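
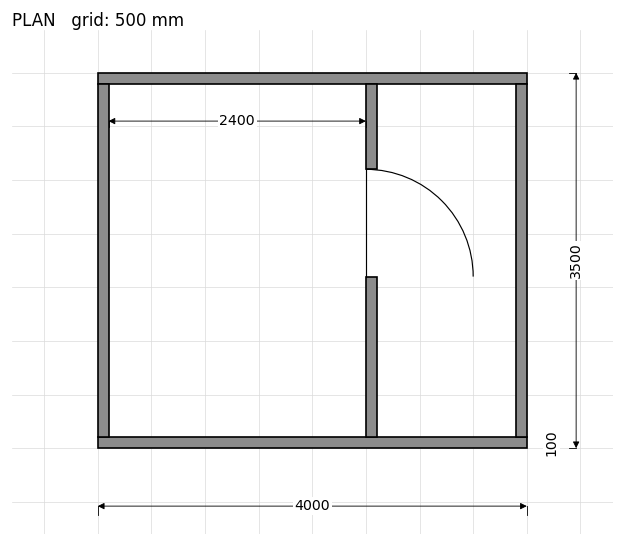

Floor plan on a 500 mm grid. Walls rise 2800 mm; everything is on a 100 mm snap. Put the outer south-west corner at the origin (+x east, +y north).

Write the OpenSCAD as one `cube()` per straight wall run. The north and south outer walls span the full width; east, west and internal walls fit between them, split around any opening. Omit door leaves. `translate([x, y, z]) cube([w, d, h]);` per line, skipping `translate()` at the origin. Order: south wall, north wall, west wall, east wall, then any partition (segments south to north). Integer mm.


cube([4000, 100, 2800]);
translate([0, 3400, 0]) cube([4000, 100, 2800]);
translate([0, 100, 0]) cube([100, 3300, 2800]);
translate([3900, 100, 0]) cube([100, 3300, 2800]);
translate([2500, 100, 0]) cube([100, 1500, 2800]);
translate([2500, 2600, 0]) cube([100, 800, 2800]);


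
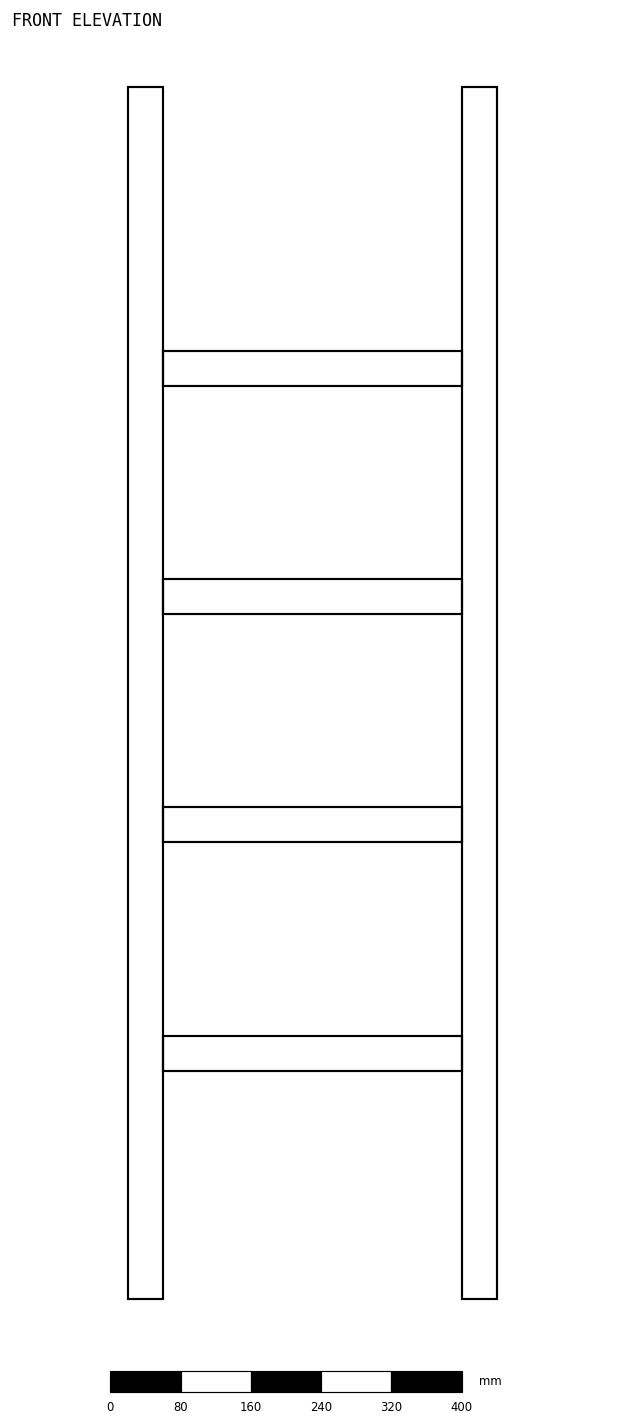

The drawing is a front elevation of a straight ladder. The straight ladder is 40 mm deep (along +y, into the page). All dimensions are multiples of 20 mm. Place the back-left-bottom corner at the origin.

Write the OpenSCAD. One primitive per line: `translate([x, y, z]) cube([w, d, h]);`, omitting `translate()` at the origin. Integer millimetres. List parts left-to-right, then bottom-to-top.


cube([40, 40, 1380]);
translate([40, 0, 260]) cube([340, 40, 40]);
translate([40, 0, 520]) cube([340, 40, 40]);
translate([40, 0, 780]) cube([340, 40, 40]);
translate([40, 0, 1040]) cube([340, 40, 40]);
translate([380, 0, 0]) cube([40, 40, 1380]);


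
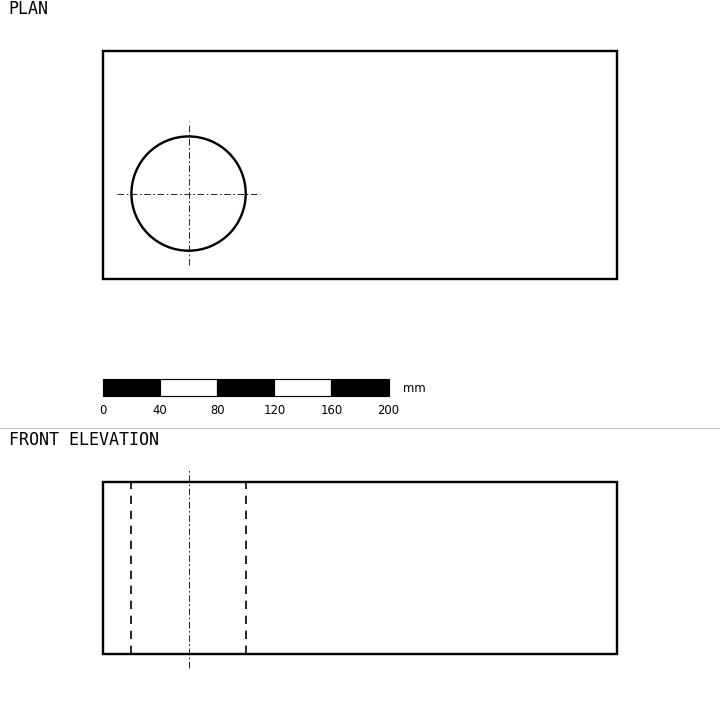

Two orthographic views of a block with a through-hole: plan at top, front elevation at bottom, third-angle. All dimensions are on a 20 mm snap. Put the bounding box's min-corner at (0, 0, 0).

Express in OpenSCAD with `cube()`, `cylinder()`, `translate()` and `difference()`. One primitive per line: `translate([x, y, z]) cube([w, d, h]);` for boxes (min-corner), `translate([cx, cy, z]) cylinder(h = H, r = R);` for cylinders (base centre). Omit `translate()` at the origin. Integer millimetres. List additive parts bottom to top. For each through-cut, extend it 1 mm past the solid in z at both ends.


difference() {
  cube([360, 160, 120]);
  translate([60, 60, -1]) cylinder(h = 122, r = 40);
}


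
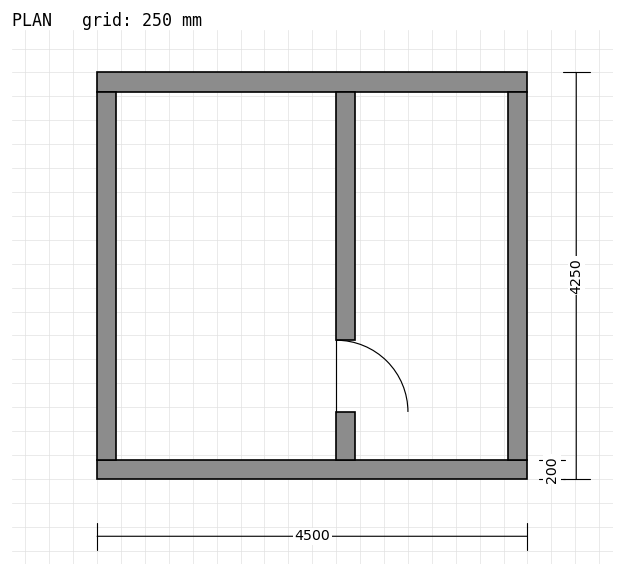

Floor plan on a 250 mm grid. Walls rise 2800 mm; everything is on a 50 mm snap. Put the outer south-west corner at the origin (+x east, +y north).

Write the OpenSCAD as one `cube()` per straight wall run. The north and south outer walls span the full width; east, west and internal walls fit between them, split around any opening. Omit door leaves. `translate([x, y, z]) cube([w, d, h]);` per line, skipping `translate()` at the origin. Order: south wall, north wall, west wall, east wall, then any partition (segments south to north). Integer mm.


cube([4500, 200, 2800]);
translate([0, 4050, 0]) cube([4500, 200, 2800]);
translate([0, 200, 0]) cube([200, 3850, 2800]);
translate([4300, 200, 0]) cube([200, 3850, 2800]);
translate([2500, 200, 0]) cube([200, 500, 2800]);
translate([2500, 1450, 0]) cube([200, 2600, 2800]);


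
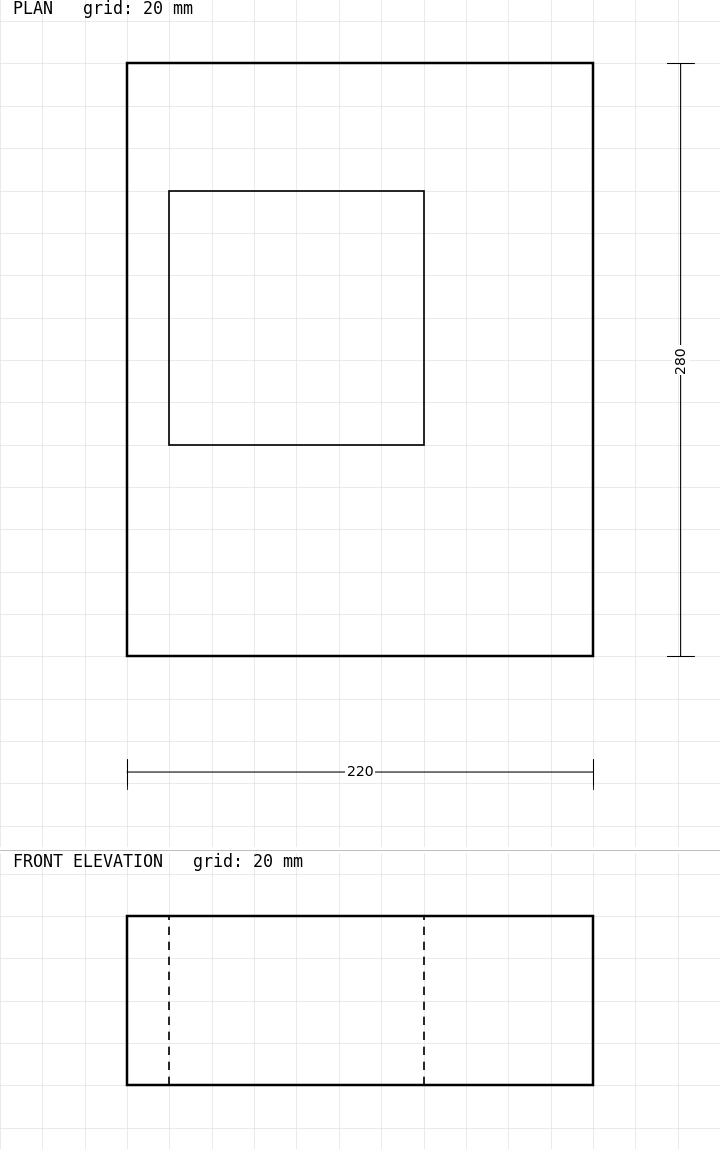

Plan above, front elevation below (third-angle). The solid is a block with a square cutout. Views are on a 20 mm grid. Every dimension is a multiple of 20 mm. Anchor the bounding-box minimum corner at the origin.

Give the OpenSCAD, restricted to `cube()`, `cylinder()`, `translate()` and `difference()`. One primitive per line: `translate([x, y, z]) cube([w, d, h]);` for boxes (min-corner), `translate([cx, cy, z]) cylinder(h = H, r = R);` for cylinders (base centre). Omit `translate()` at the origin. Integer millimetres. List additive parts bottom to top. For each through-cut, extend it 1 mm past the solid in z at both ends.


difference() {
  cube([220, 280, 80]);
  translate([20, 100, -1]) cube([120, 120, 82]);
}


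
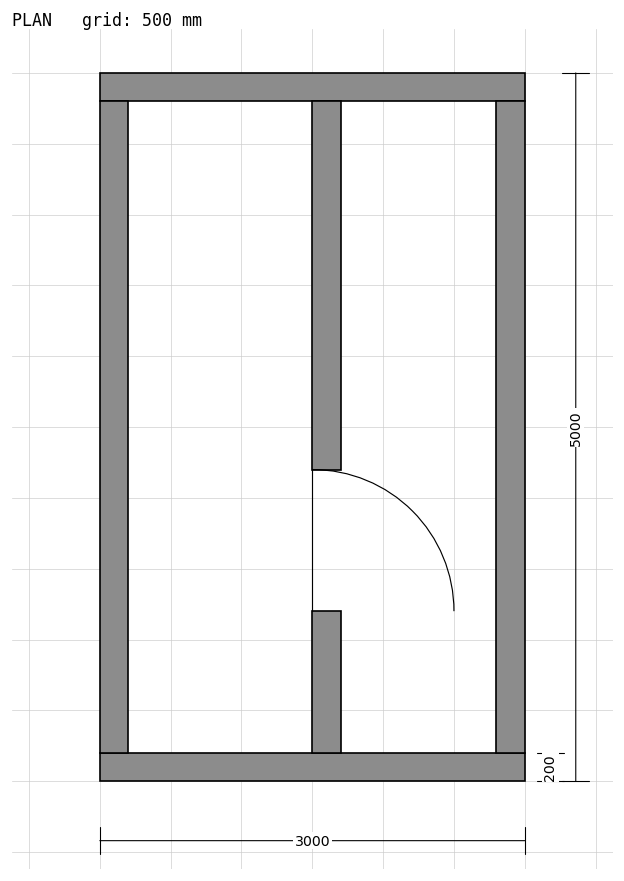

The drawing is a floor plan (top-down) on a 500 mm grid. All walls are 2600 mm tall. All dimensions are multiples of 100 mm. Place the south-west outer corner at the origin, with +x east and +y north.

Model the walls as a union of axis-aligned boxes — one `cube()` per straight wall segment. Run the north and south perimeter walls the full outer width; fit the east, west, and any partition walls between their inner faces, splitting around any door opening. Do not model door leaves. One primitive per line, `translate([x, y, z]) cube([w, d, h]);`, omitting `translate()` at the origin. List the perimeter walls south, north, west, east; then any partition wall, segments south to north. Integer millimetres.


cube([3000, 200, 2600]);
translate([0, 4800, 0]) cube([3000, 200, 2600]);
translate([0, 200, 0]) cube([200, 4600, 2600]);
translate([2800, 200, 0]) cube([200, 4600, 2600]);
translate([1500, 200, 0]) cube([200, 1000, 2600]);
translate([1500, 2200, 0]) cube([200, 2600, 2600]);


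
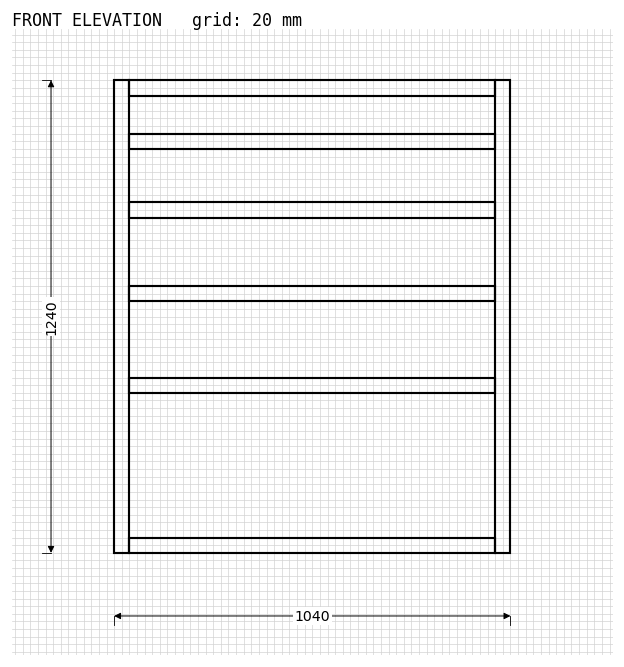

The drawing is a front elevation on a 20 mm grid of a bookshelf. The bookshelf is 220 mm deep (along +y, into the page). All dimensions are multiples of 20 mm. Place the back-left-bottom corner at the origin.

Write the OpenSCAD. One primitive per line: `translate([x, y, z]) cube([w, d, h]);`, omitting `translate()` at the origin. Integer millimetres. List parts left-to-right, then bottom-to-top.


cube([40, 220, 1240]);
translate([40, 0, 0]) cube([960, 220, 40]);
translate([40, 0, 420]) cube([960, 220, 40]);
translate([40, 0, 660]) cube([960, 220, 40]);
translate([40, 0, 880]) cube([960, 220, 40]);
translate([40, 0, 1060]) cube([960, 220, 40]);
translate([40, 0, 1200]) cube([960, 220, 40]);
translate([1000, 0, 0]) cube([40, 220, 1240]);


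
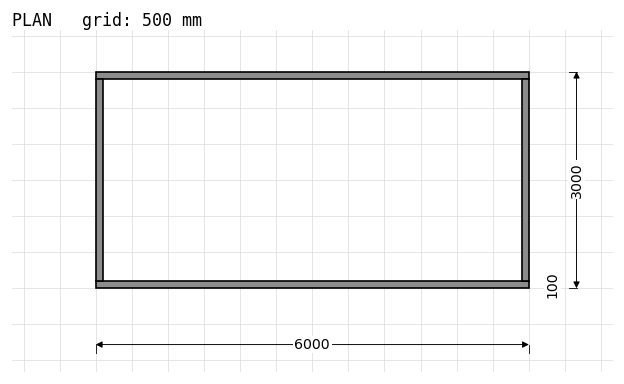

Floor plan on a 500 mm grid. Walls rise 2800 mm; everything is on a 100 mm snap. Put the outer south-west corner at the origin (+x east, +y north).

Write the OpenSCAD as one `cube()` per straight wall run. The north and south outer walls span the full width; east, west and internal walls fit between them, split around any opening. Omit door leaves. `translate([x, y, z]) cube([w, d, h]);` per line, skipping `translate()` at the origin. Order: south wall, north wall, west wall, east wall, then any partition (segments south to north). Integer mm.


cube([6000, 100, 2800]);
translate([0, 2900, 0]) cube([6000, 100, 2800]);
translate([0, 100, 0]) cube([100, 2800, 2800]);
translate([5900, 100, 0]) cube([100, 2800, 2800]);


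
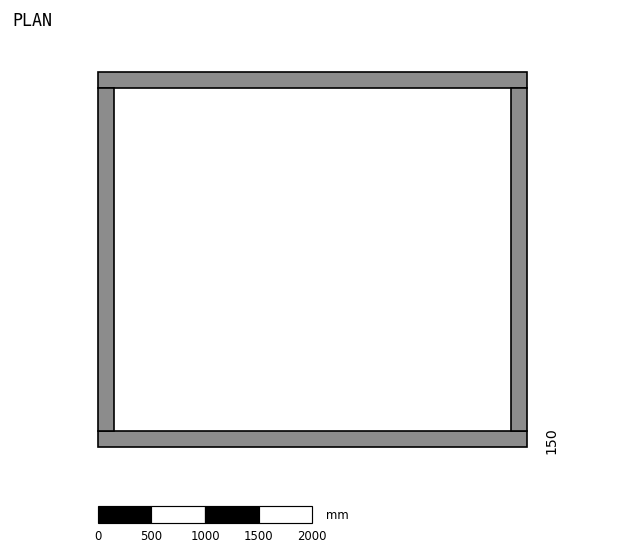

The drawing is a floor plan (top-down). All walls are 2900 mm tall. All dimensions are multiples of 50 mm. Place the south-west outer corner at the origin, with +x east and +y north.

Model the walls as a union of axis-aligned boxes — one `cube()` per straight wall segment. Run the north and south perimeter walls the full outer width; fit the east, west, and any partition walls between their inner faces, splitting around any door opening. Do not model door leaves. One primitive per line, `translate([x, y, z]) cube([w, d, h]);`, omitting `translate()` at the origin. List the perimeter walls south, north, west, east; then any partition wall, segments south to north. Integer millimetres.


cube([4000, 150, 2900]);
translate([0, 3350, 0]) cube([4000, 150, 2900]);
translate([0, 150, 0]) cube([150, 3200, 2900]);
translate([3850, 150, 0]) cube([150, 3200, 2900]);


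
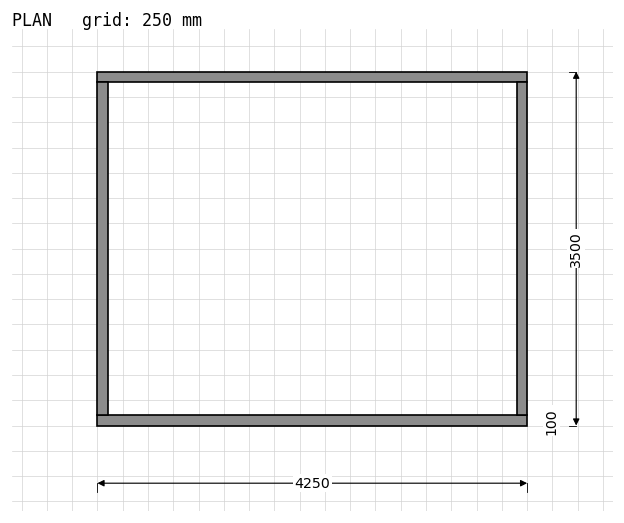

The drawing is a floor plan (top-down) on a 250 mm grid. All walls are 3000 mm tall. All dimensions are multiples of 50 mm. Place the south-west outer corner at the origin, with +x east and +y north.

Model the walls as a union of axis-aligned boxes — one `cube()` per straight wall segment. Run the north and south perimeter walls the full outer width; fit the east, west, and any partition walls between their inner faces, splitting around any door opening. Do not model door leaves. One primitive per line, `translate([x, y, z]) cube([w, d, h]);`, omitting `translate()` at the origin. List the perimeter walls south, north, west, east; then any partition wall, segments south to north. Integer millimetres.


cube([4250, 100, 3000]);
translate([0, 3400, 0]) cube([4250, 100, 3000]);
translate([0, 100, 0]) cube([100, 3300, 3000]);
translate([4150, 100, 0]) cube([100, 3300, 3000]);


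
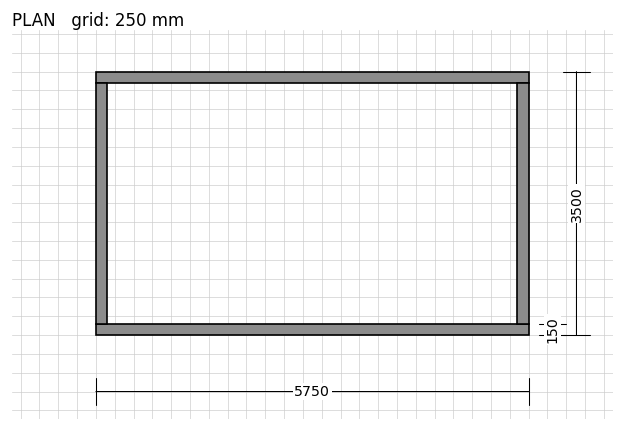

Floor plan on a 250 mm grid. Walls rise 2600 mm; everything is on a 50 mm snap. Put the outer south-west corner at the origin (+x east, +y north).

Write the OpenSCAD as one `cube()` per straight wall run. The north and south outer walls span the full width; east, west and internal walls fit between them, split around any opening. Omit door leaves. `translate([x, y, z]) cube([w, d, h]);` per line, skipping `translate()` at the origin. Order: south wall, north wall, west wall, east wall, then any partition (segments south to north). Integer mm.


cube([5750, 150, 2600]);
translate([0, 3350, 0]) cube([5750, 150, 2600]);
translate([0, 150, 0]) cube([150, 3200, 2600]);
translate([5600, 150, 0]) cube([150, 3200, 2600]);


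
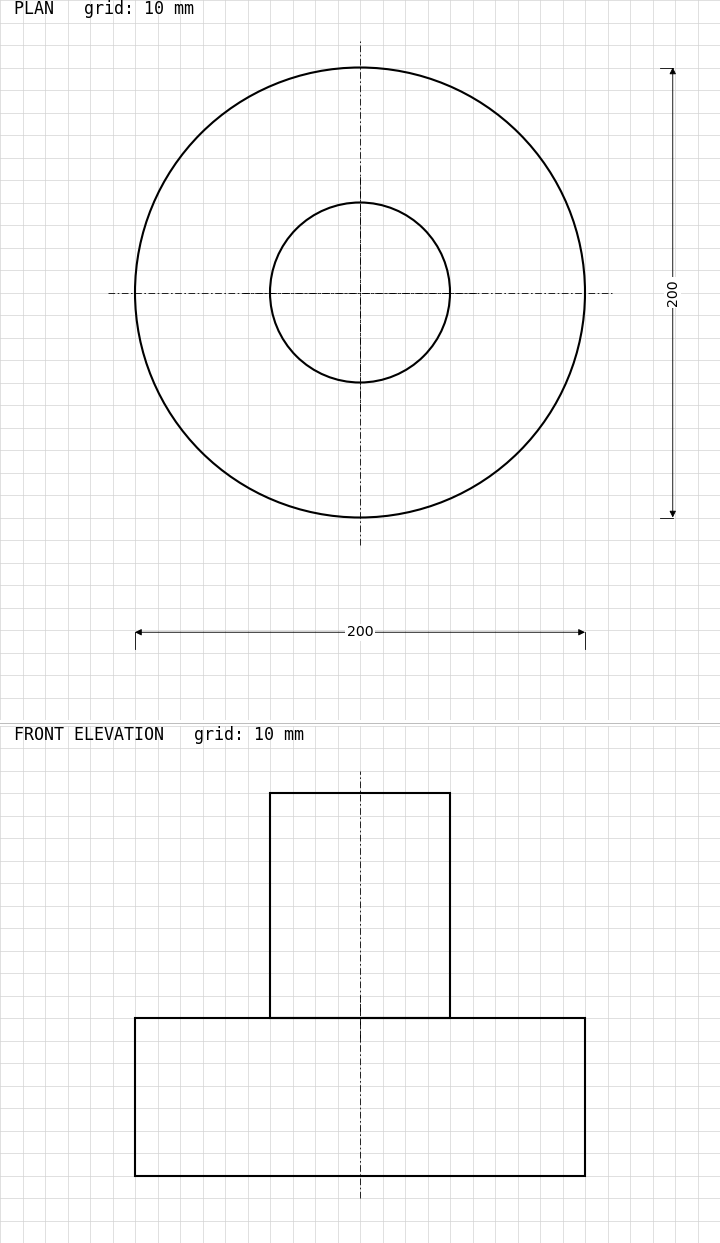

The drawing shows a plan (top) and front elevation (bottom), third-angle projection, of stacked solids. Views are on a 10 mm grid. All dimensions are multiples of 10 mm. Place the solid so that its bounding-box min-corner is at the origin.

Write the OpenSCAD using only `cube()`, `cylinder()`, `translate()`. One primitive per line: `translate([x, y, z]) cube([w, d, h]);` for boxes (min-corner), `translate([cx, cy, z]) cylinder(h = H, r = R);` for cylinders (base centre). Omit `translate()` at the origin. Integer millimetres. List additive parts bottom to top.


translate([100, 100, 0]) cylinder(h = 70, r = 100);
translate([100, 100, 70]) cylinder(h = 100, r = 40);


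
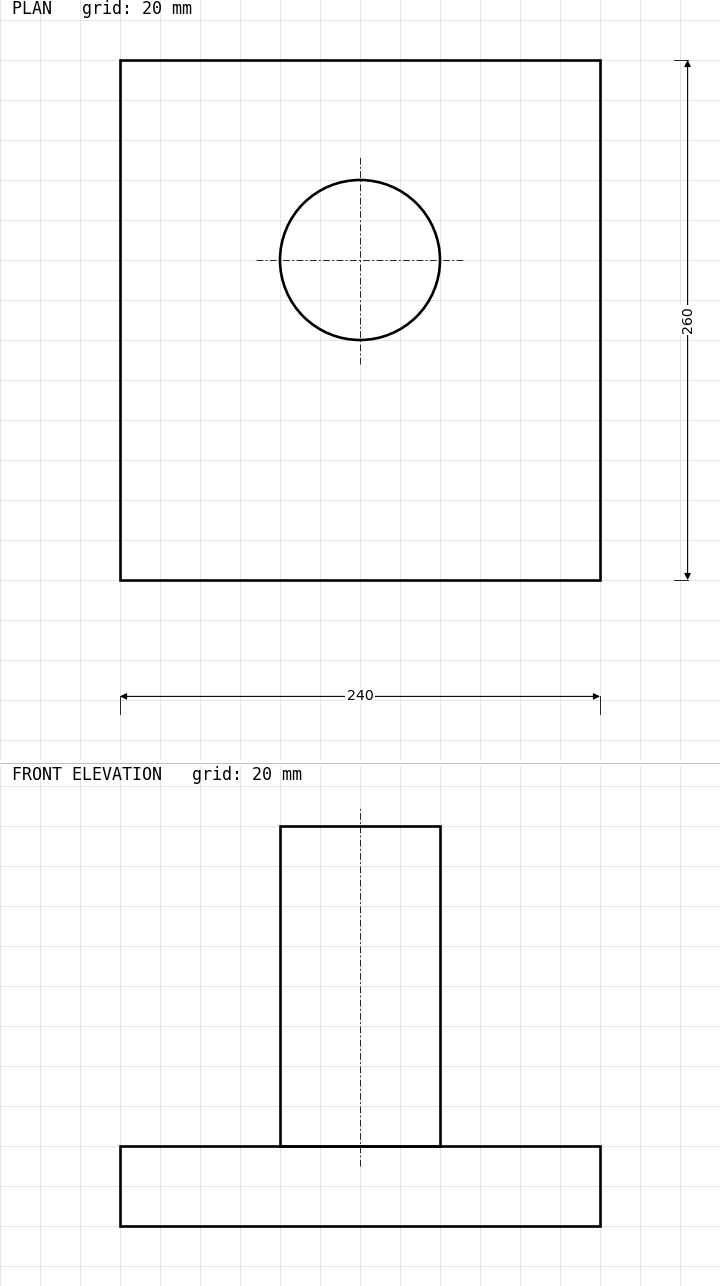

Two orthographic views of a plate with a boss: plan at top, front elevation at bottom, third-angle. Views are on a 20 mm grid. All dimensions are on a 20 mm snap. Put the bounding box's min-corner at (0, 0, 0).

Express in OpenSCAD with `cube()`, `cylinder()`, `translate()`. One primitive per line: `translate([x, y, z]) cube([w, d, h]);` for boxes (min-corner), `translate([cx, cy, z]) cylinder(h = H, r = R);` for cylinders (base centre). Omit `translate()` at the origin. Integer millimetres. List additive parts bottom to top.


cube([240, 260, 40]);
translate([120, 160, 40]) cylinder(h = 160, r = 40);


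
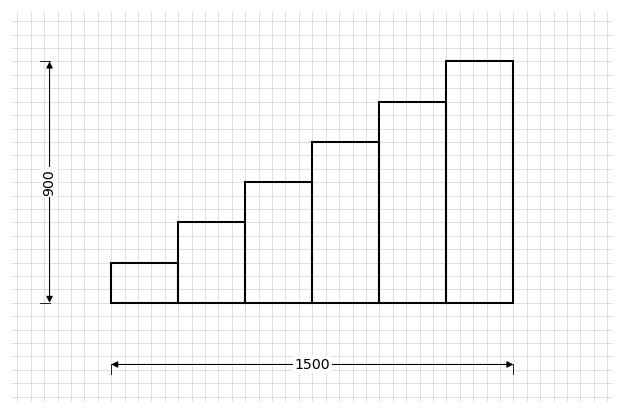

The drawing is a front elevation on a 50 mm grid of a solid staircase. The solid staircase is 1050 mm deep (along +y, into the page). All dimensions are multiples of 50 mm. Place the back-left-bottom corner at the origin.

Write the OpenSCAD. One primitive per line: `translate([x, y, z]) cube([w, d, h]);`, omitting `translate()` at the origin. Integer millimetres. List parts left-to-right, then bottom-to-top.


cube([250, 1050, 150]);
translate([250, 0, 0]) cube([250, 1050, 300]);
translate([500, 0, 0]) cube([250, 1050, 450]);
translate([750, 0, 0]) cube([250, 1050, 600]);
translate([1000, 0, 0]) cube([250, 1050, 750]);
translate([1250, 0, 0]) cube([250, 1050, 900]);


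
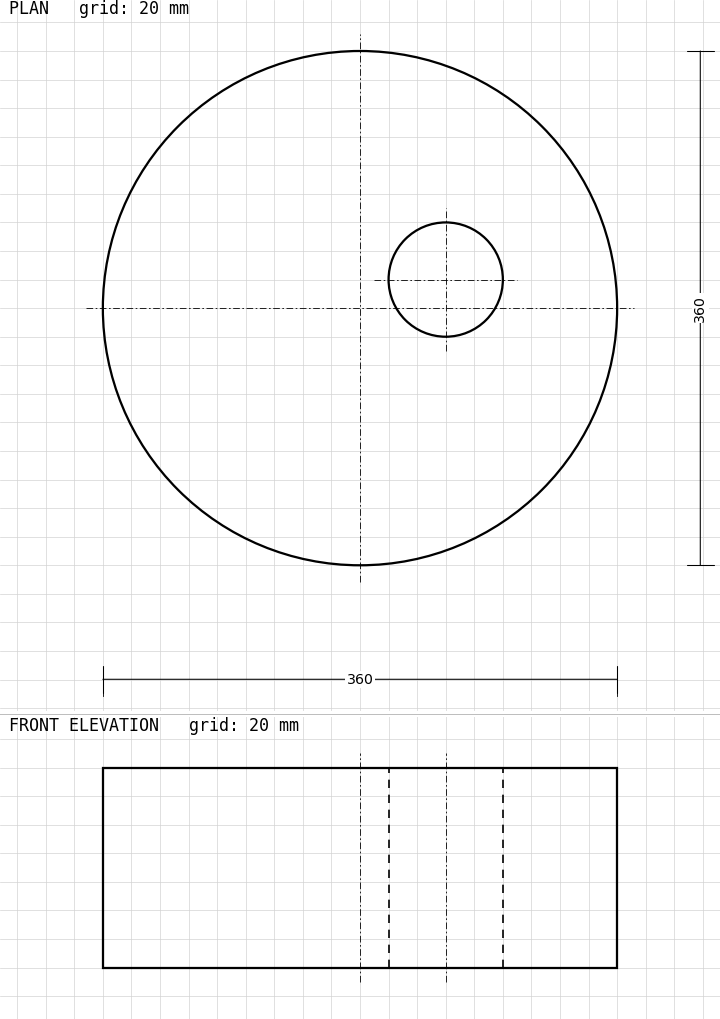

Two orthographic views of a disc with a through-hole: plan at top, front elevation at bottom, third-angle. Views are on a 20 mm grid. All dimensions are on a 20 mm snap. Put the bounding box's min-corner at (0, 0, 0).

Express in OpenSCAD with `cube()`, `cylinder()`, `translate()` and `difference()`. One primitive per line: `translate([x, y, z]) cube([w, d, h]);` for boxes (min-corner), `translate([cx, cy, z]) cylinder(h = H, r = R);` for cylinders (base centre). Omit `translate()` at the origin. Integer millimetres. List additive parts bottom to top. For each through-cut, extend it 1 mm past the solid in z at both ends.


difference() {
  translate([180, 180, 0]) cylinder(h = 140, r = 180);
  translate([240, 200, -1]) cylinder(h = 142, r = 40);
}


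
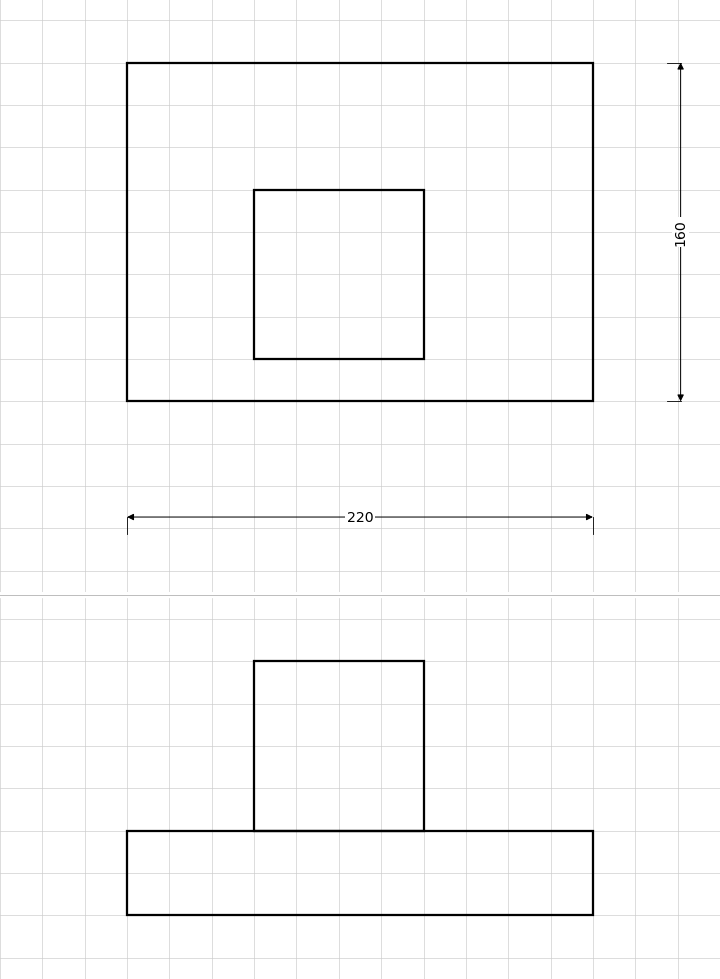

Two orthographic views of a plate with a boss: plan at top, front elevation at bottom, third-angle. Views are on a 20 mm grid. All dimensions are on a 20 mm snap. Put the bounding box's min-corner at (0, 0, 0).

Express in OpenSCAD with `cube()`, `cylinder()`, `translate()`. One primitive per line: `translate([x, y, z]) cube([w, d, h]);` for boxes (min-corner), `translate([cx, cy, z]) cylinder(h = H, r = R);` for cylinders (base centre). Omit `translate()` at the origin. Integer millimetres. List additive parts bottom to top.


cube([220, 160, 40]);
translate([60, 20, 40]) cube([80, 80, 80]);


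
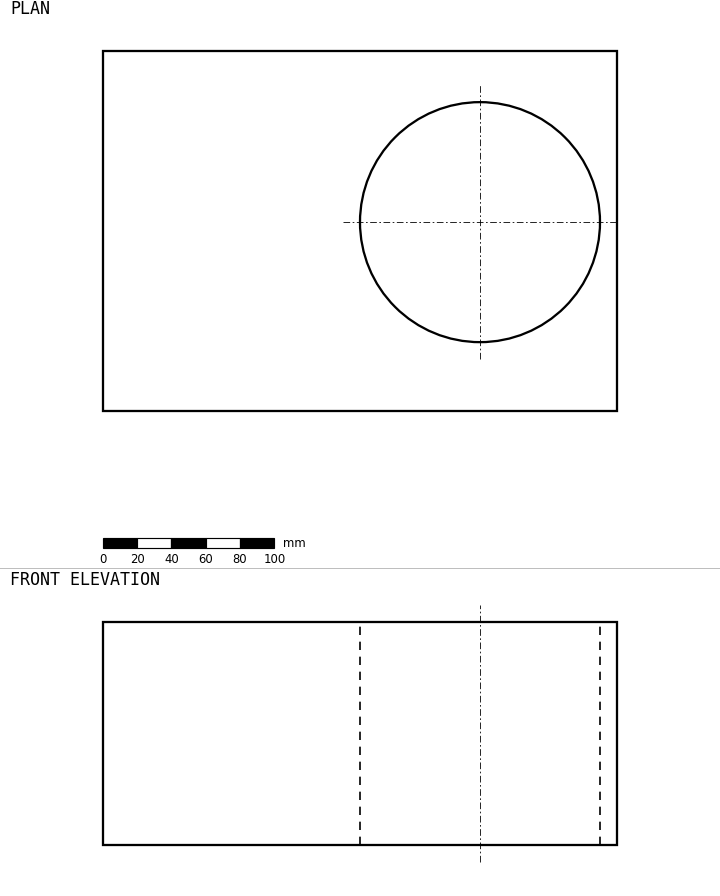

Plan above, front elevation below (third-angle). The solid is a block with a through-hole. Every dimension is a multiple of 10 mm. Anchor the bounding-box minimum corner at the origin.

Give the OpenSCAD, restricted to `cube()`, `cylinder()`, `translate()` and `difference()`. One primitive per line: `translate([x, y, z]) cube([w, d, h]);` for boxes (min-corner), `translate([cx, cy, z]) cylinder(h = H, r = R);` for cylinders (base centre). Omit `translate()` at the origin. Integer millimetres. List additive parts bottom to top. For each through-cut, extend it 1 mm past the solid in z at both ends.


difference() {
  cube([300, 210, 130]);
  translate([220, 110, -1]) cylinder(h = 132, r = 70);
}


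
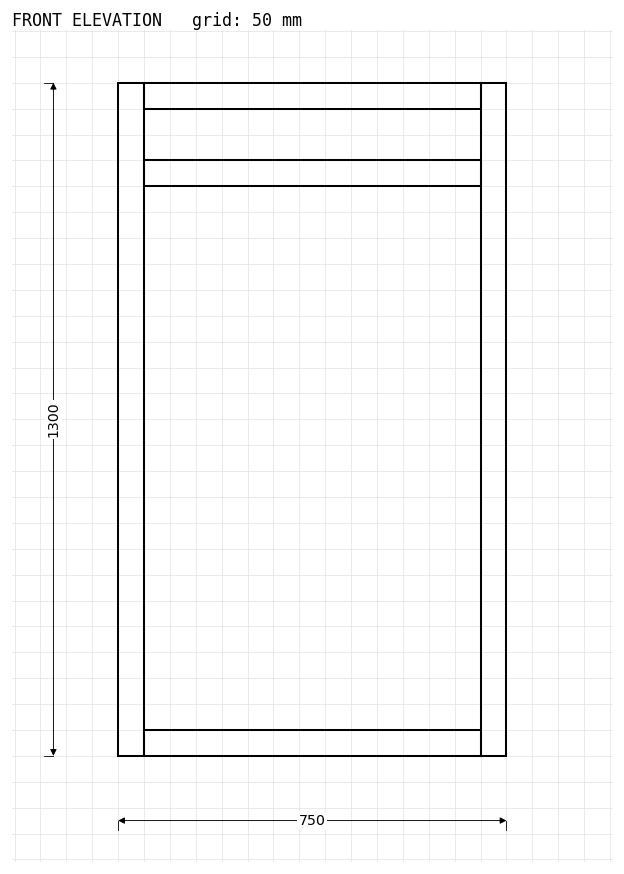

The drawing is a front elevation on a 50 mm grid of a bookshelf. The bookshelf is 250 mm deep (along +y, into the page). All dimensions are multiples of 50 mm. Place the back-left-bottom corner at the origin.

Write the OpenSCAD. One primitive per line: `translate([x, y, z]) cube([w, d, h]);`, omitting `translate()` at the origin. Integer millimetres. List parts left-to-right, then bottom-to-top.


cube([50, 250, 1300]);
translate([50, 0, 0]) cube([650, 250, 50]);
translate([50, 0, 1100]) cube([650, 250, 50]);
translate([50, 0, 1250]) cube([650, 250, 50]);
translate([700, 0, 0]) cube([50, 250, 1300]);


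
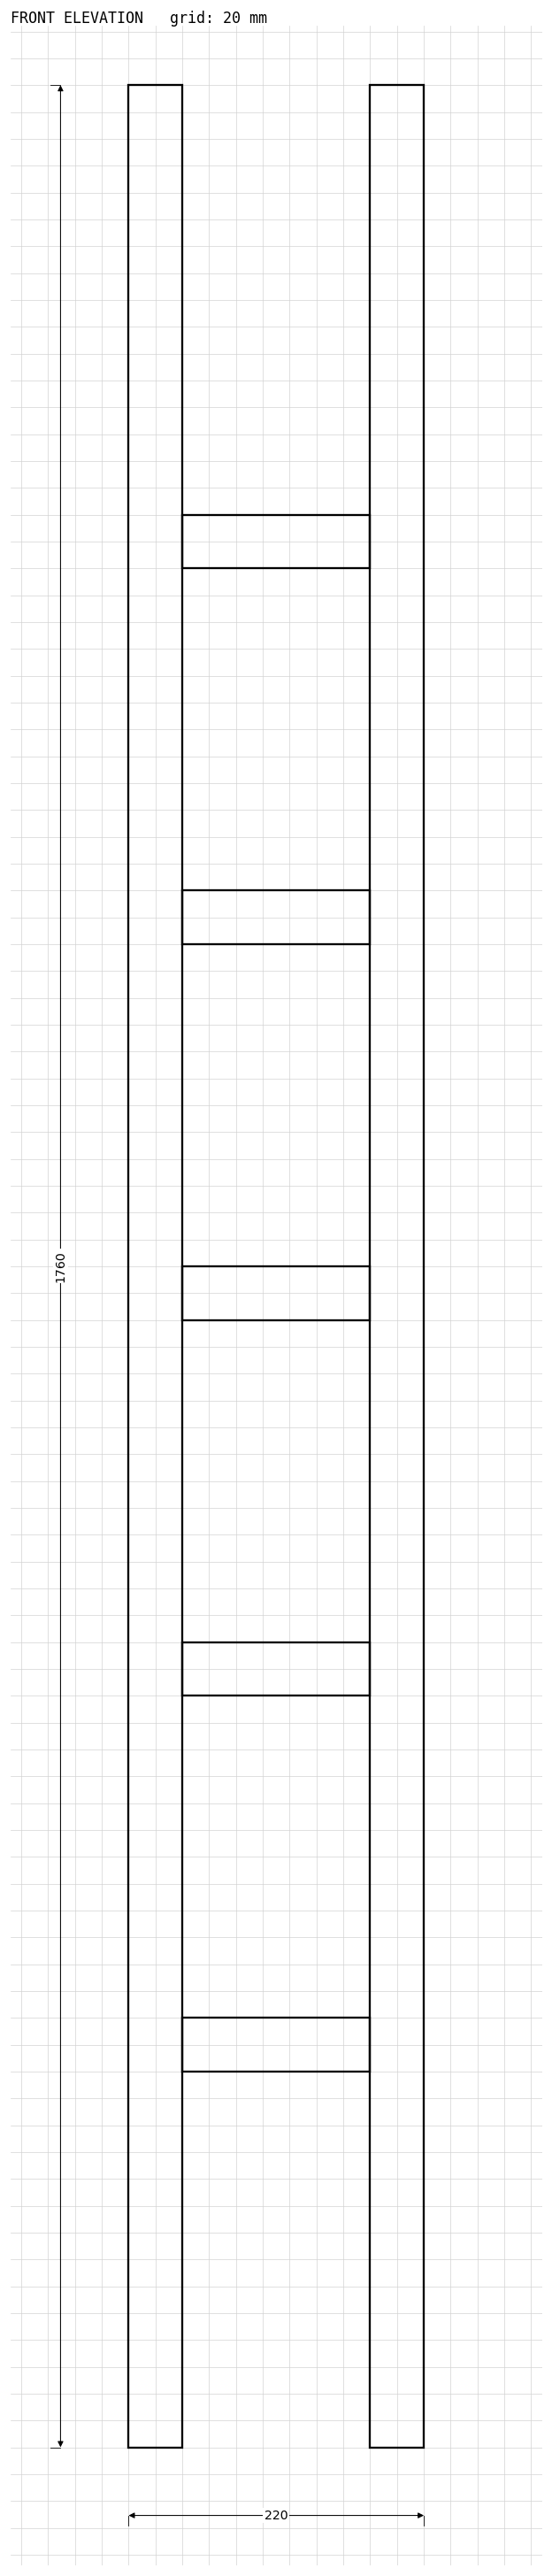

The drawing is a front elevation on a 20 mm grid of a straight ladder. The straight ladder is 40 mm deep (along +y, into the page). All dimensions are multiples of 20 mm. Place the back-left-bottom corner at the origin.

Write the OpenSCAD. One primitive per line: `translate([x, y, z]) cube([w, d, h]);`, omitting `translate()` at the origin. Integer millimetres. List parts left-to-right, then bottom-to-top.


cube([40, 40, 1760]);
translate([40, 0, 280]) cube([140, 40, 40]);
translate([40, 0, 560]) cube([140, 40, 40]);
translate([40, 0, 840]) cube([140, 40, 40]);
translate([40, 0, 1120]) cube([140, 40, 40]);
translate([40, 0, 1400]) cube([140, 40, 40]);
translate([180, 0, 0]) cube([40, 40, 1760]);


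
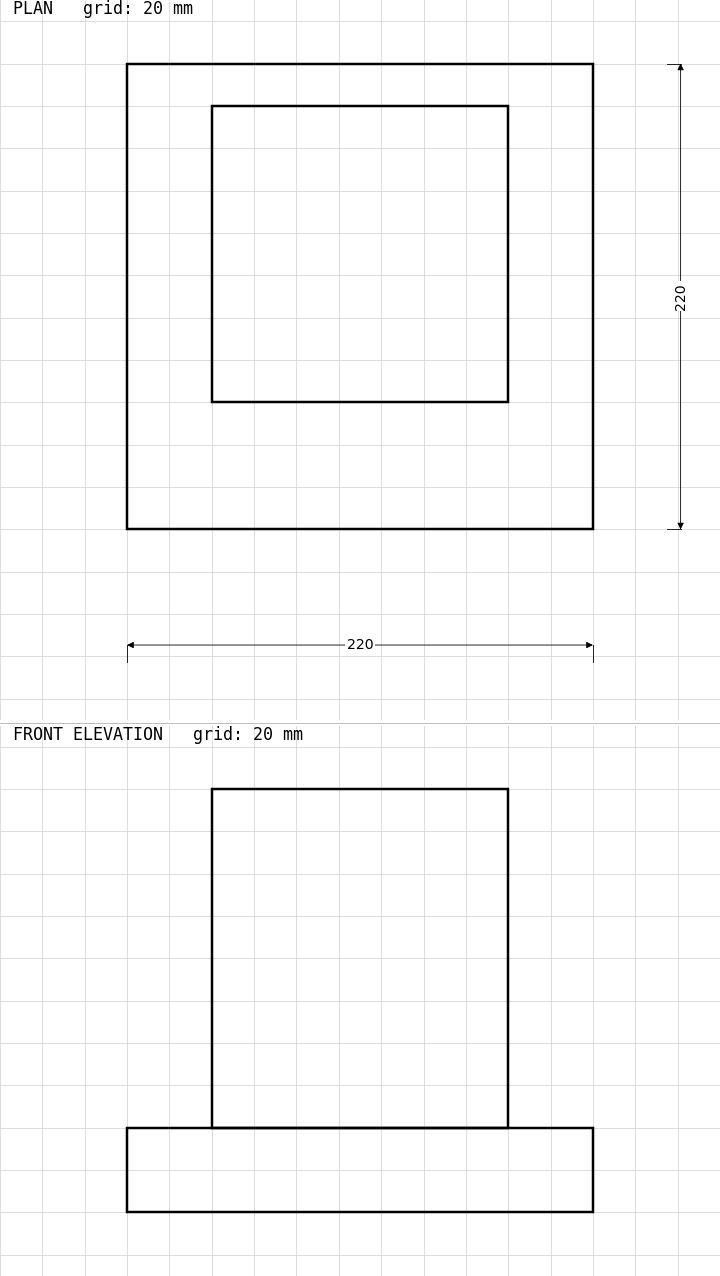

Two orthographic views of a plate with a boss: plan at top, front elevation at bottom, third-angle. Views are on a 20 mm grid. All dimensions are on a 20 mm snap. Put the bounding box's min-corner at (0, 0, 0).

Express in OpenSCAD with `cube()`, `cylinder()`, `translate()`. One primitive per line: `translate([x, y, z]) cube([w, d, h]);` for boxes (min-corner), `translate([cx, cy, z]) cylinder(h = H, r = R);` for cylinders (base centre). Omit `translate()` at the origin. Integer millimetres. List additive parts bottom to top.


cube([220, 220, 40]);
translate([40, 60, 40]) cube([140, 140, 160]);


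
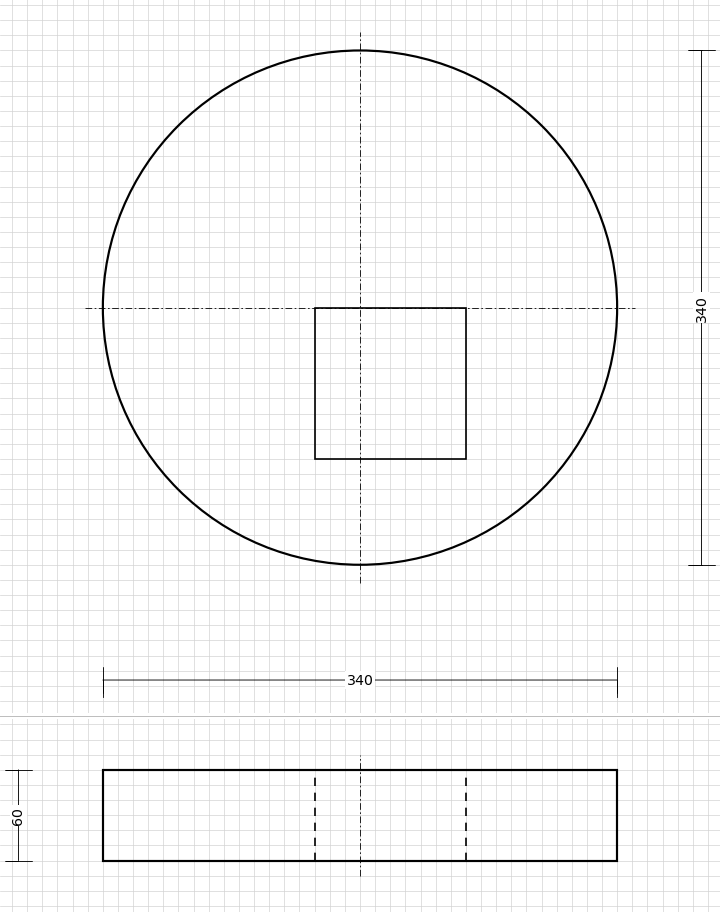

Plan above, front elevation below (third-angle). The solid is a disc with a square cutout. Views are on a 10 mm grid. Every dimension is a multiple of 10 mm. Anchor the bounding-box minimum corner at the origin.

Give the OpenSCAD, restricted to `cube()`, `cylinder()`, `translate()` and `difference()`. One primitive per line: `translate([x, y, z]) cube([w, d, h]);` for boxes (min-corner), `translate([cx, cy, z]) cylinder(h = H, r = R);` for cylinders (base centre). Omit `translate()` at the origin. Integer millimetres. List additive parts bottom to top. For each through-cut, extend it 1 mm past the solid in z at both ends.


difference() {
  translate([170, 170, 0]) cylinder(h = 60, r = 170);
  translate([140, 70, -1]) cube([100, 100, 62]);
}


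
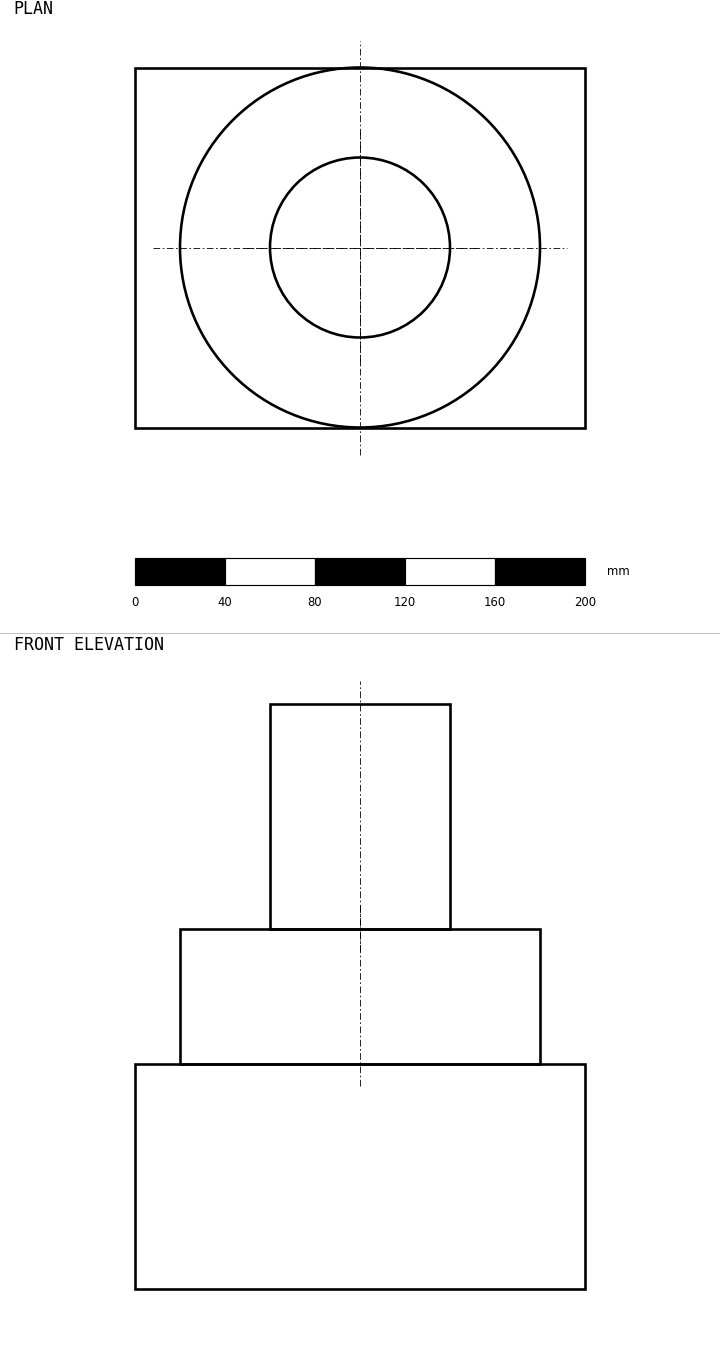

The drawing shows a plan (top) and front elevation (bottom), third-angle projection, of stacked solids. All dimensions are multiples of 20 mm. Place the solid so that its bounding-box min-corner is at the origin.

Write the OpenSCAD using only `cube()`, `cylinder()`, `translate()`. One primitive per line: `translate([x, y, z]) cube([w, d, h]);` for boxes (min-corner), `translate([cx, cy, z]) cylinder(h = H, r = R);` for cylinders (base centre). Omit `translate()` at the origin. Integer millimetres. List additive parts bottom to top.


cube([200, 160, 100]);
translate([100, 80, 100]) cylinder(h = 60, r = 80);
translate([100, 80, 160]) cylinder(h = 100, r = 40);


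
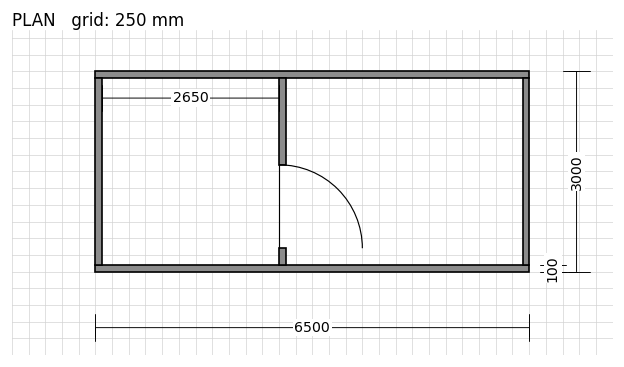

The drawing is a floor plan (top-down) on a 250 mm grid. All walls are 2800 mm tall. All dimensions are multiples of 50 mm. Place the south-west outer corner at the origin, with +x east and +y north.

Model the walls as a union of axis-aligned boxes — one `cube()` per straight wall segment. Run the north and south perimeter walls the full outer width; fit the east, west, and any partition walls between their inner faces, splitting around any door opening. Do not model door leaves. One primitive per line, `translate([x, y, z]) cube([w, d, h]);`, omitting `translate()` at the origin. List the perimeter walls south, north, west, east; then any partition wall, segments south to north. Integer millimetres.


cube([6500, 100, 2800]);
translate([0, 2900, 0]) cube([6500, 100, 2800]);
translate([0, 100, 0]) cube([100, 2800, 2800]);
translate([6400, 100, 0]) cube([100, 2800, 2800]);
translate([2750, 100, 0]) cube([100, 250, 2800]);
translate([2750, 1600, 0]) cube([100, 1300, 2800]);


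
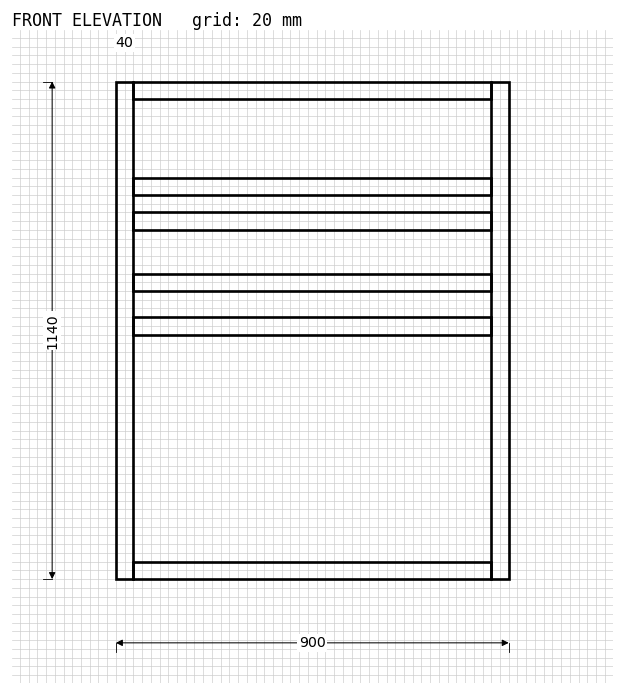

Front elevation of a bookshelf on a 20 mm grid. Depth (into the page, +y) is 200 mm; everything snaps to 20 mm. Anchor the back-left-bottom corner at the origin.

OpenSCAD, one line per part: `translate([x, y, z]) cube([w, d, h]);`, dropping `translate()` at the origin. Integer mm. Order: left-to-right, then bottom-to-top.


cube([40, 200, 1140]);
translate([40, 0, 0]) cube([820, 200, 40]);
translate([40, 0, 560]) cube([820, 200, 40]);
translate([40, 0, 660]) cube([820, 200, 40]);
translate([40, 0, 800]) cube([820, 200, 40]);
translate([40, 0, 880]) cube([820, 200, 40]);
translate([40, 0, 1100]) cube([820, 200, 40]);
translate([860, 0, 0]) cube([40, 200, 1140]);


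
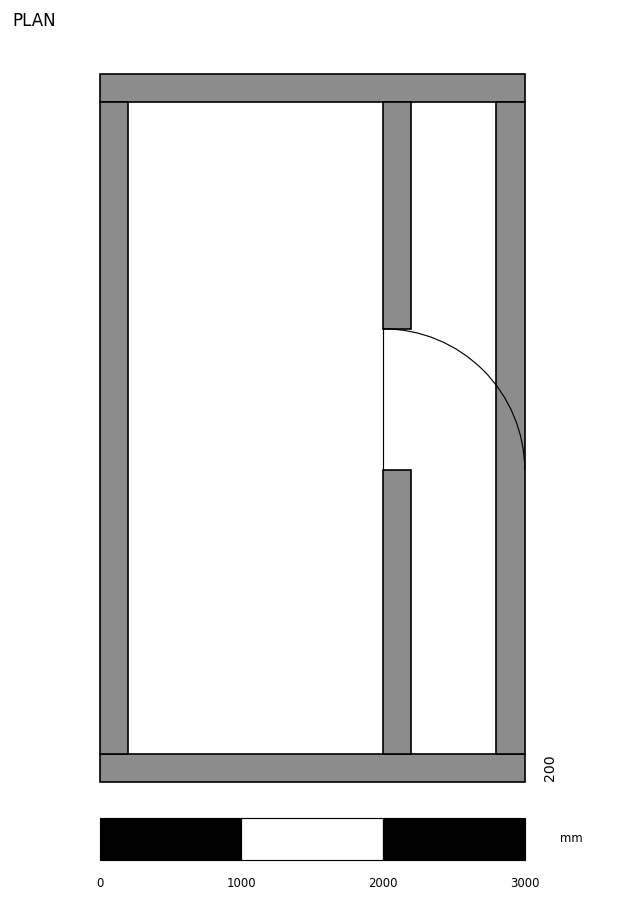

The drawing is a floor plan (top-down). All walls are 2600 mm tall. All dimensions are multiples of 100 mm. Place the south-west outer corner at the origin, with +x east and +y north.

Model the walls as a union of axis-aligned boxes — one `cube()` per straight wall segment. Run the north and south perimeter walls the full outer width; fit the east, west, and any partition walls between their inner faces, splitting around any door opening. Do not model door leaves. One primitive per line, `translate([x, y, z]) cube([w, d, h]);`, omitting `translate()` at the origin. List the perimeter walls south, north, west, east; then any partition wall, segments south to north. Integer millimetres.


cube([3000, 200, 2600]);
translate([0, 4800, 0]) cube([3000, 200, 2600]);
translate([0, 200, 0]) cube([200, 4600, 2600]);
translate([2800, 200, 0]) cube([200, 4600, 2600]);
translate([2000, 200, 0]) cube([200, 2000, 2600]);
translate([2000, 3200, 0]) cube([200, 1600, 2600]);


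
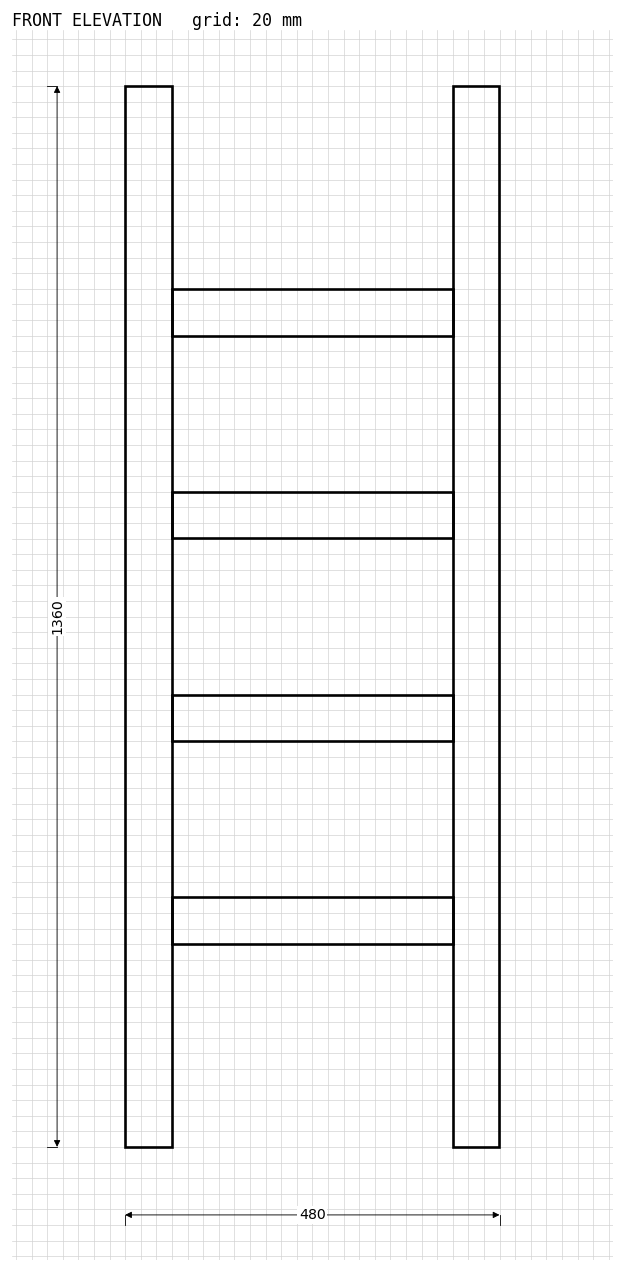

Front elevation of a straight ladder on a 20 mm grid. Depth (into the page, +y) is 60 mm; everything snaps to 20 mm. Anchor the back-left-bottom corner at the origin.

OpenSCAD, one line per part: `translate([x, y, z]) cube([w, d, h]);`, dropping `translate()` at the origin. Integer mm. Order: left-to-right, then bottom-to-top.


cube([60, 60, 1360]);
translate([60, 0, 260]) cube([360, 60, 60]);
translate([60, 0, 520]) cube([360, 60, 60]);
translate([60, 0, 780]) cube([360, 60, 60]);
translate([60, 0, 1040]) cube([360, 60, 60]);
translate([420, 0, 0]) cube([60, 60, 1360]);


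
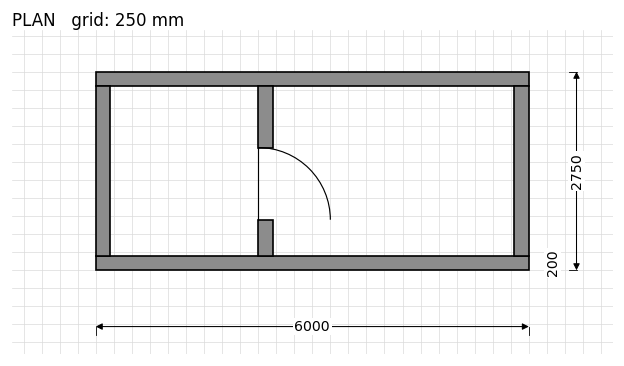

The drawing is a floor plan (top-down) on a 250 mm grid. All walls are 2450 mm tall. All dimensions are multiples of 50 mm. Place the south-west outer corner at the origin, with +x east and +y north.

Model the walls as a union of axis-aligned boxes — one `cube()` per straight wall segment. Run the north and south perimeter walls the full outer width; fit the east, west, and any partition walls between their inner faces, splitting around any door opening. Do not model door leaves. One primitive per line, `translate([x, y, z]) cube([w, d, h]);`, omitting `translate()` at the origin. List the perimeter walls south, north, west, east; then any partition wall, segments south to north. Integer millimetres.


cube([6000, 200, 2450]);
translate([0, 2550, 0]) cube([6000, 200, 2450]);
translate([0, 200, 0]) cube([200, 2350, 2450]);
translate([5800, 200, 0]) cube([200, 2350, 2450]);
translate([2250, 200, 0]) cube([200, 500, 2450]);
translate([2250, 1700, 0]) cube([200, 850, 2450]);


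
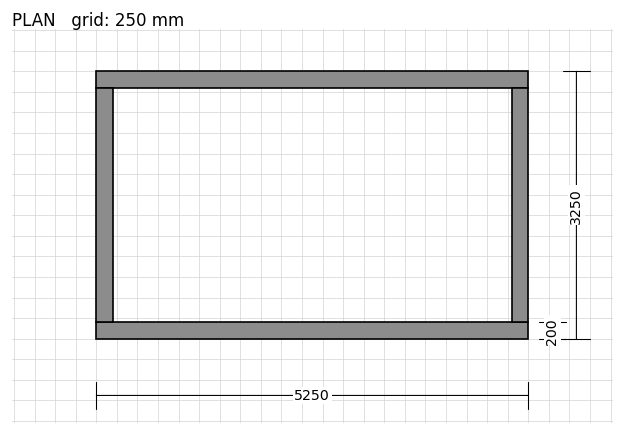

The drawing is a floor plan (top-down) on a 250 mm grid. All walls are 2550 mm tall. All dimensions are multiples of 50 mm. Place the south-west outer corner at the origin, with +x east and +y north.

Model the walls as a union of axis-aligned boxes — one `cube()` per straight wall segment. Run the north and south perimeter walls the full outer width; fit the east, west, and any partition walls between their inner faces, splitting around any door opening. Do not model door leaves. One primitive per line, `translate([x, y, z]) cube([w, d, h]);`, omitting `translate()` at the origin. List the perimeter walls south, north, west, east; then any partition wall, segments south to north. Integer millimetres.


cube([5250, 200, 2550]);
translate([0, 3050, 0]) cube([5250, 200, 2550]);
translate([0, 200, 0]) cube([200, 2850, 2550]);
translate([5050, 200, 0]) cube([200, 2850, 2550]);


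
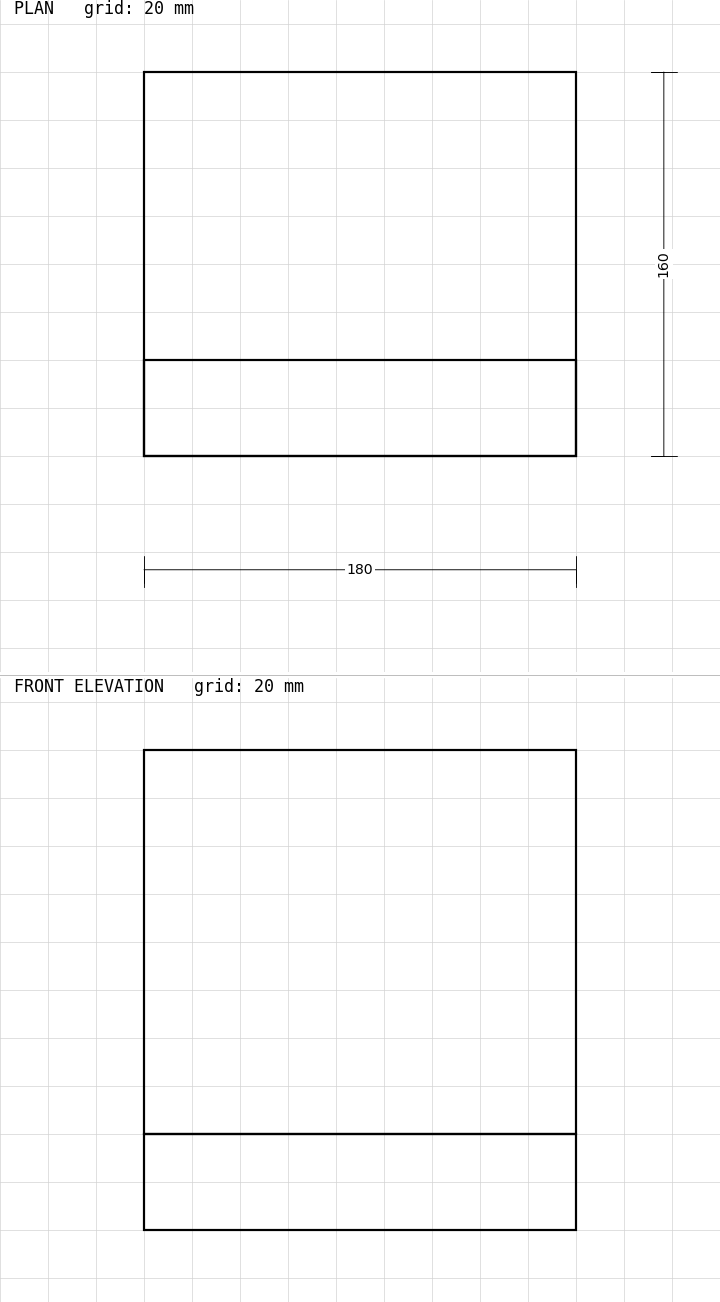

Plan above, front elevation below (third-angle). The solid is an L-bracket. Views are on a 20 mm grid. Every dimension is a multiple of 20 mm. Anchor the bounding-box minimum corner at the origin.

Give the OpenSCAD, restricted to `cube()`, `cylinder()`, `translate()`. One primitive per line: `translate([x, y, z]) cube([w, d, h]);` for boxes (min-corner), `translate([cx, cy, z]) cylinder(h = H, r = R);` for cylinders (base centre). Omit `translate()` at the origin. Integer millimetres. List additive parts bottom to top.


cube([180, 160, 40]);
translate([0, 0, 40]) cube([180, 40, 160]);


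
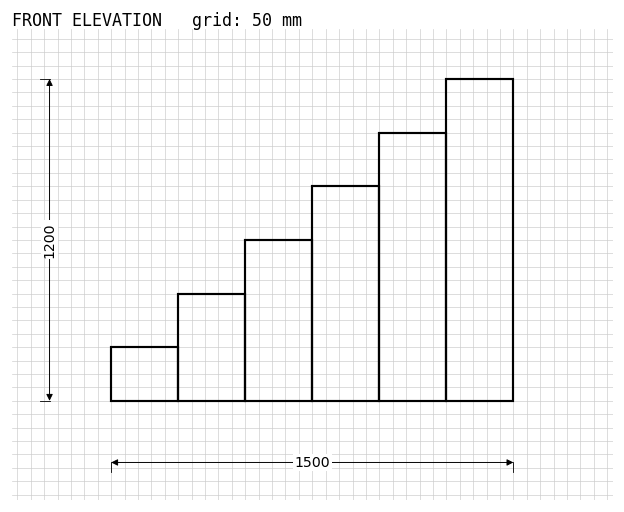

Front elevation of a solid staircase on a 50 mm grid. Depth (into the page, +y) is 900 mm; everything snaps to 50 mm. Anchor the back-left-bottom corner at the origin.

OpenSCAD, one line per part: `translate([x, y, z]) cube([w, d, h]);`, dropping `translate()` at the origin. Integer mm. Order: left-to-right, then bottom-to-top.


cube([250, 900, 200]);
translate([250, 0, 0]) cube([250, 900, 400]);
translate([500, 0, 0]) cube([250, 900, 600]);
translate([750, 0, 0]) cube([250, 900, 800]);
translate([1000, 0, 0]) cube([250, 900, 1000]);
translate([1250, 0, 0]) cube([250, 900, 1200]);


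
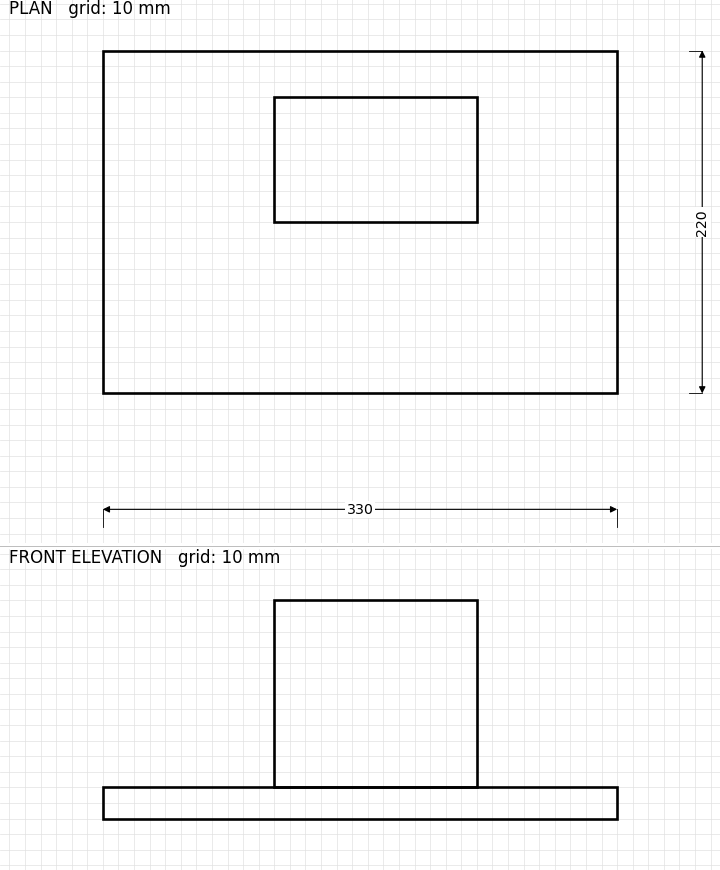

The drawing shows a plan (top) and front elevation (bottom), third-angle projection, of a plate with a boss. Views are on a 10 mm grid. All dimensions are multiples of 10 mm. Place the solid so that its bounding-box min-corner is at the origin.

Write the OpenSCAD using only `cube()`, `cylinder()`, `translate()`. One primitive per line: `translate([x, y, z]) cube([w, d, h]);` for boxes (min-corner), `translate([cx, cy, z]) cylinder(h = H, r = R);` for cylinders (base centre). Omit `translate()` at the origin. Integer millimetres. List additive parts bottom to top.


cube([330, 220, 20]);
translate([110, 110, 20]) cube([130, 80, 120]);


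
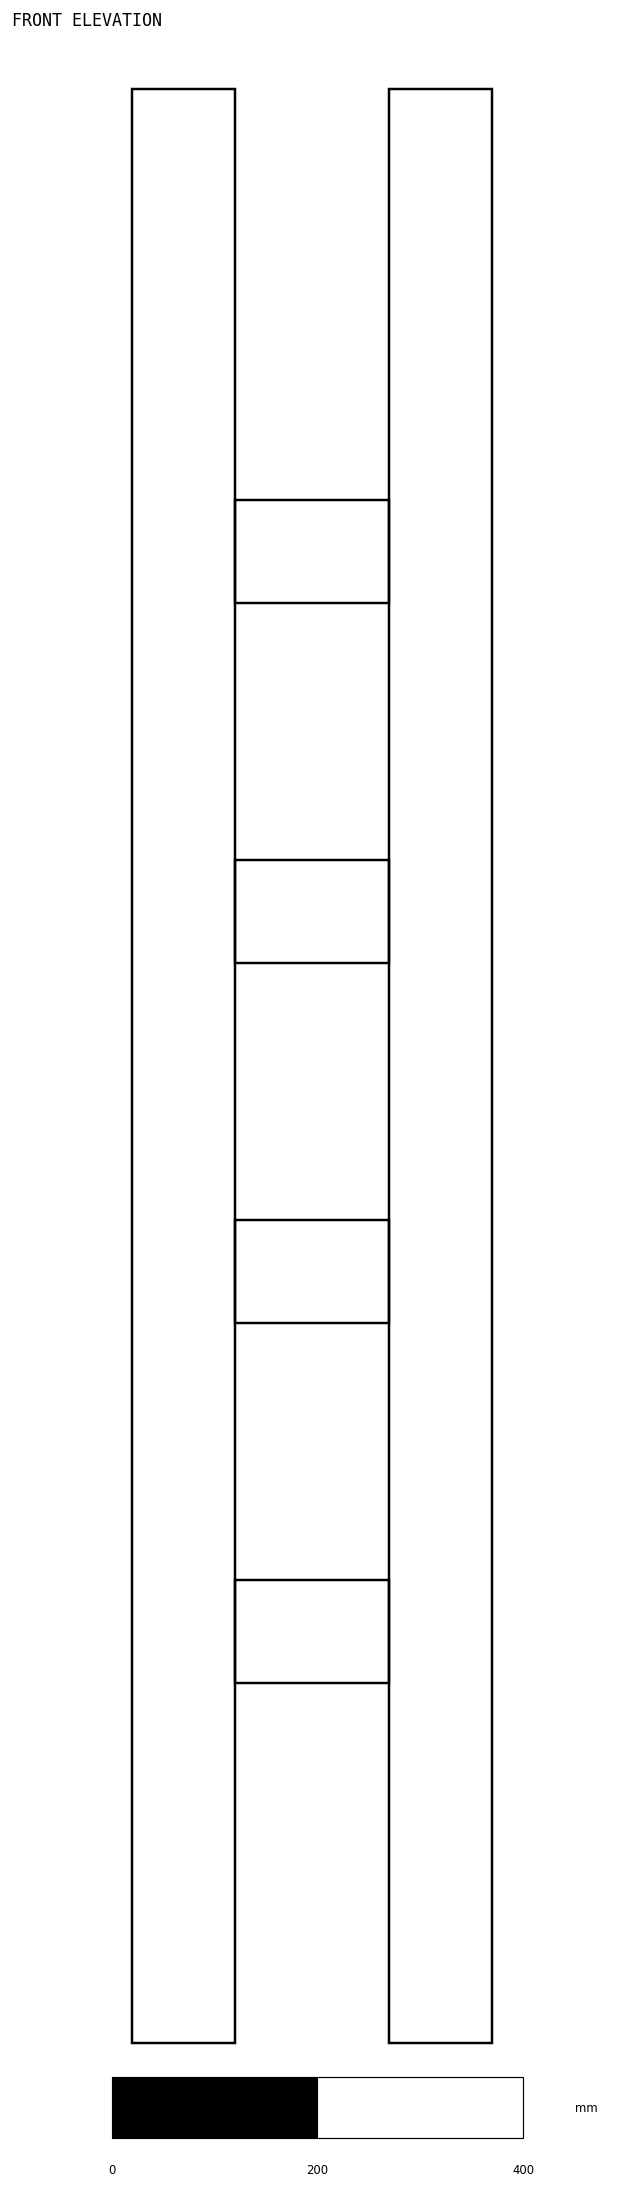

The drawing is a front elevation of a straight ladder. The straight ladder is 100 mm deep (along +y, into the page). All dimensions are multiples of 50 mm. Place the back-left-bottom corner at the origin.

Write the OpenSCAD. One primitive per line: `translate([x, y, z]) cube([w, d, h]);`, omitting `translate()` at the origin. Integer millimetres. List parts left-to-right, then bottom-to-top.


cube([100, 100, 1900]);
translate([100, 0, 350]) cube([150, 100, 100]);
translate([100, 0, 700]) cube([150, 100, 100]);
translate([100, 0, 1050]) cube([150, 100, 100]);
translate([100, 0, 1400]) cube([150, 100, 100]);
translate([250, 0, 0]) cube([100, 100, 1900]);


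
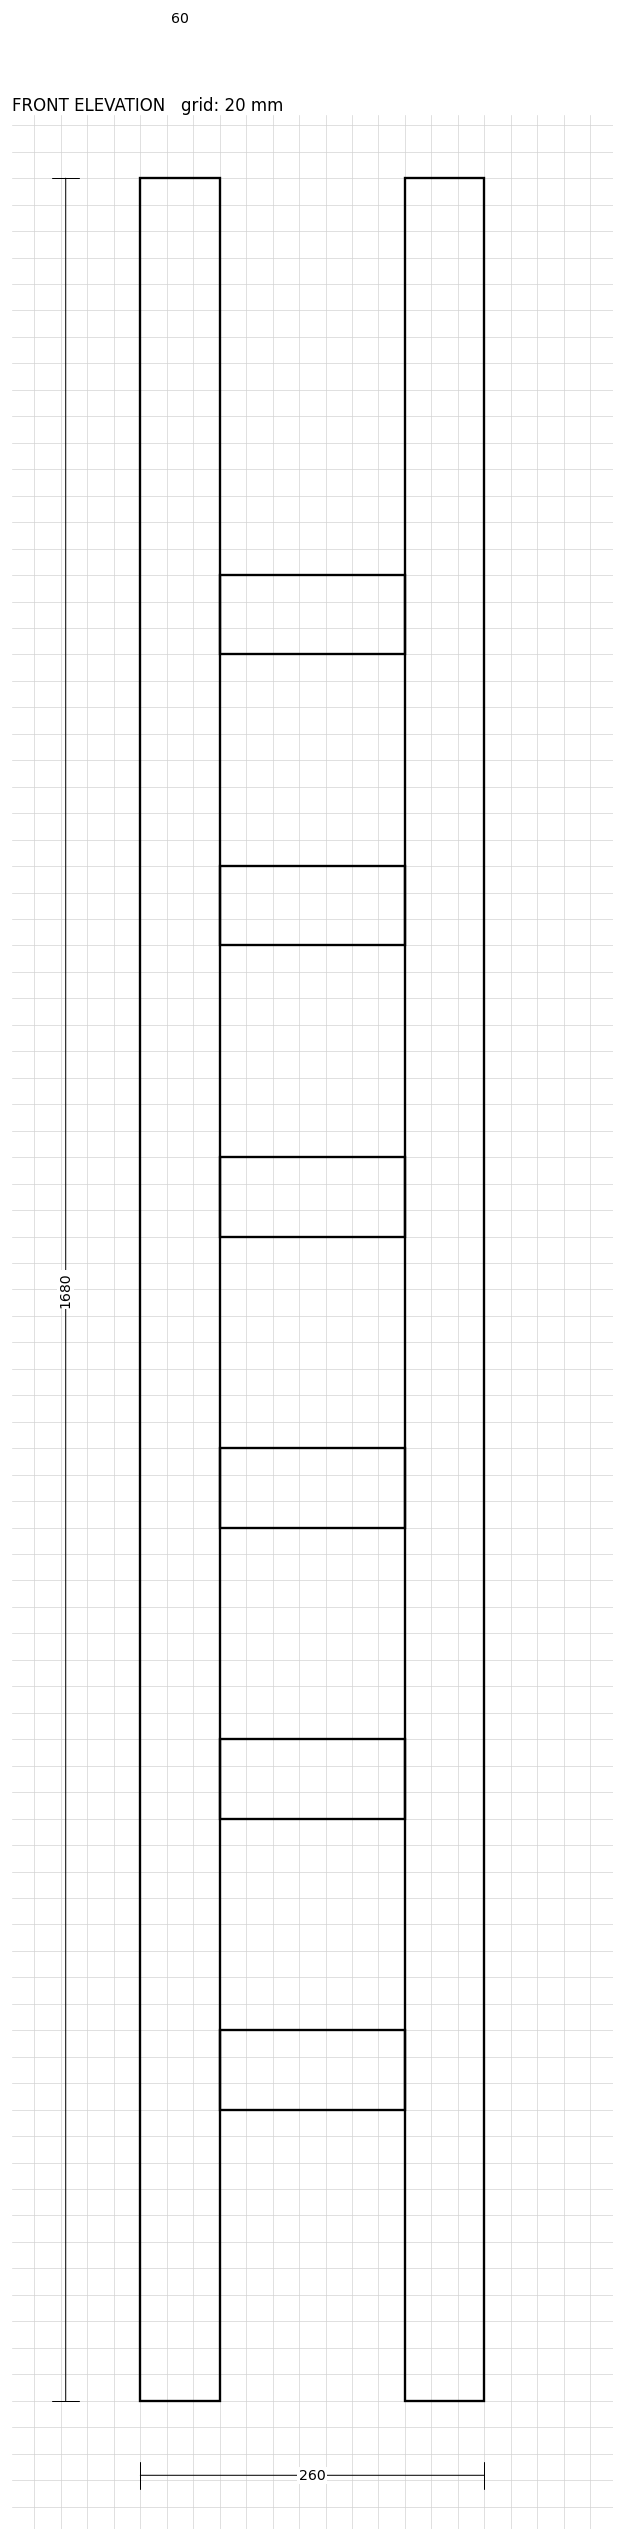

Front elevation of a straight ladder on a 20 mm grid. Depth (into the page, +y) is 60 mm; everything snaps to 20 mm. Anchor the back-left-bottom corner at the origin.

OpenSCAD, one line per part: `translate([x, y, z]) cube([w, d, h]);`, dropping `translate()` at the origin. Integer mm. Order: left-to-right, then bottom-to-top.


cube([60, 60, 1680]);
translate([60, 0, 220]) cube([140, 60, 60]);
translate([60, 0, 440]) cube([140, 60, 60]);
translate([60, 0, 660]) cube([140, 60, 60]);
translate([60, 0, 880]) cube([140, 60, 60]);
translate([60, 0, 1100]) cube([140, 60, 60]);
translate([60, 0, 1320]) cube([140, 60, 60]);
translate([200, 0, 0]) cube([60, 60, 1680]);


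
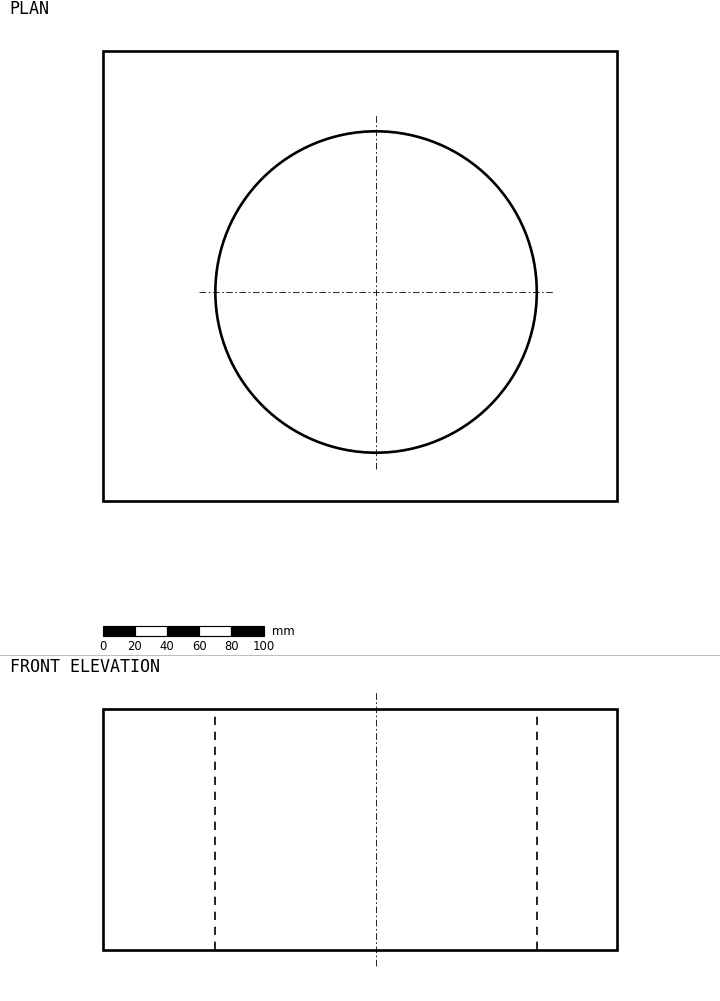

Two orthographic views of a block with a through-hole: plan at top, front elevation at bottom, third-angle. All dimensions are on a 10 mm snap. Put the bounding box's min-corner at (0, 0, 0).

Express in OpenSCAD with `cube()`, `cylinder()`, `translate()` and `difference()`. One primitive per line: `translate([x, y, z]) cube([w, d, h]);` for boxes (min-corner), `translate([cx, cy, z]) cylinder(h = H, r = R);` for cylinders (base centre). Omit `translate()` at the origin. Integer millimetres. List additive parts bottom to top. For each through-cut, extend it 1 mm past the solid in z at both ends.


difference() {
  cube([320, 280, 150]);
  translate([170, 130, -1]) cylinder(h = 152, r = 100);
}
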